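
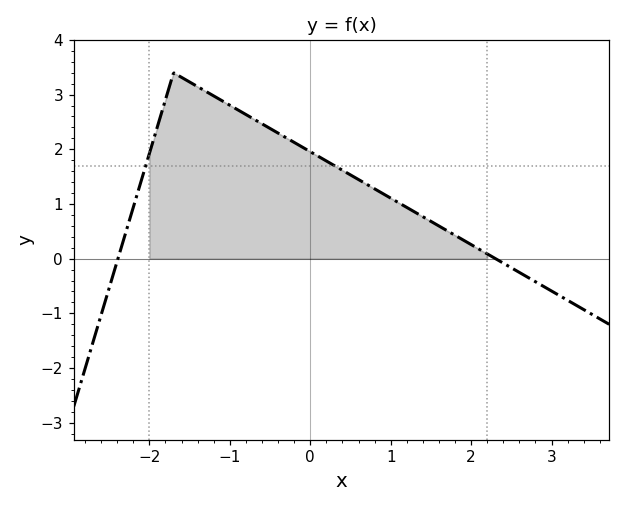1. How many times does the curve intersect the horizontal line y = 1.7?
2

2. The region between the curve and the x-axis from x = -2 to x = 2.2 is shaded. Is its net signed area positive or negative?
positive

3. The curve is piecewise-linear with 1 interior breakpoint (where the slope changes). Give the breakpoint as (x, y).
(-1.7, 3.4)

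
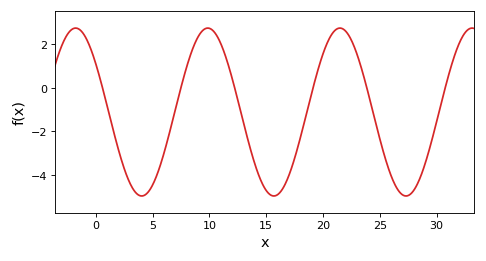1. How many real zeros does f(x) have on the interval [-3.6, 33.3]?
6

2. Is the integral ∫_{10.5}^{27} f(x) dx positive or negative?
negative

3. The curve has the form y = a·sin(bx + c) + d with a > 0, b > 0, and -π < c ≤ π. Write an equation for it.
y = 3.85sin(0.54x + 2.5) - 1.11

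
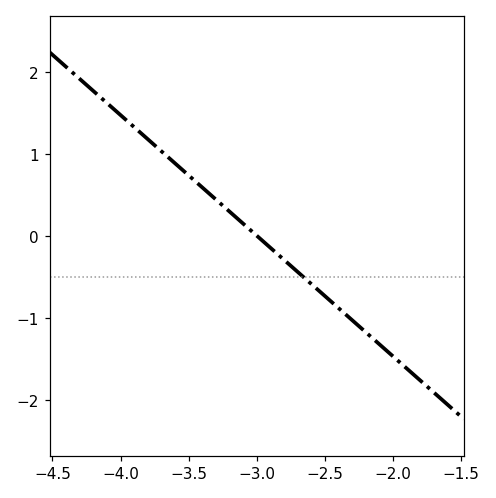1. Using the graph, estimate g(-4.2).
1.8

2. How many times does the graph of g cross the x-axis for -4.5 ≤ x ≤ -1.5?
1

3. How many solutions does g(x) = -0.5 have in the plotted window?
1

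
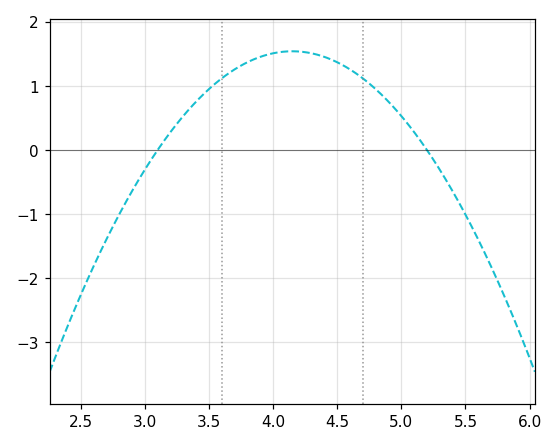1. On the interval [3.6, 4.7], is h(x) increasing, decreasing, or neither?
neither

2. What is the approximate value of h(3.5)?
1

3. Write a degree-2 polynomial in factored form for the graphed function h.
y = -1.4(x - 3.1)(x - 5.2)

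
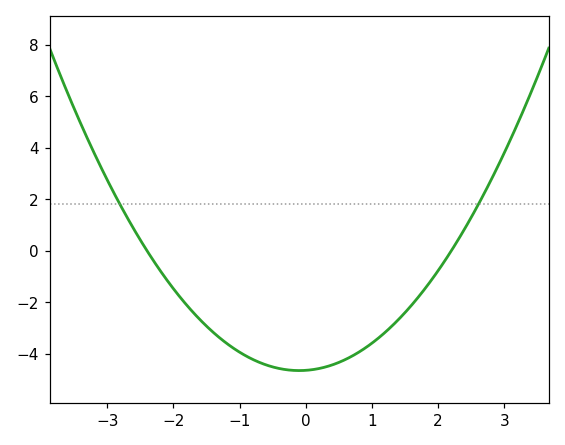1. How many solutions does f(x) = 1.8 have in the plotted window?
2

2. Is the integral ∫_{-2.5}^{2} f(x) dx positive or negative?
negative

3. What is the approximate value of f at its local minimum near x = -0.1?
-4.6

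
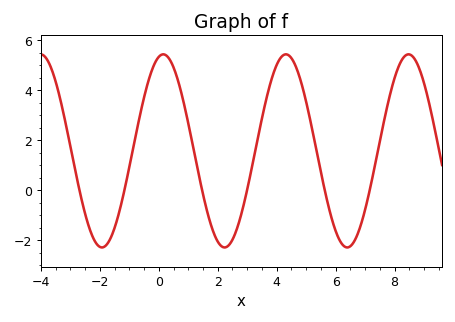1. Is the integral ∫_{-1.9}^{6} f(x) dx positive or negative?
positive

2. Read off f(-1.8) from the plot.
-2.22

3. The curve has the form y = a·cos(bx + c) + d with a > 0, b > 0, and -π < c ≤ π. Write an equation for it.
y = 3.86cos(1.51x - 0.23) + 1.57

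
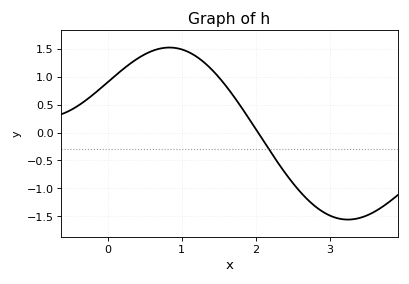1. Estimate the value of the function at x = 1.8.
0.45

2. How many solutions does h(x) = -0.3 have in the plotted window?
1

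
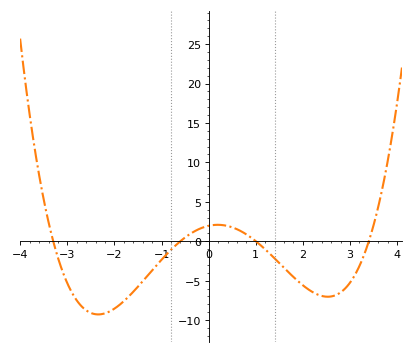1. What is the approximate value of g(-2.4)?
-9.26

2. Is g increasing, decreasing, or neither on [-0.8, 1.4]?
neither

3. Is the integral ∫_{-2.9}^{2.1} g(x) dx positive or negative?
negative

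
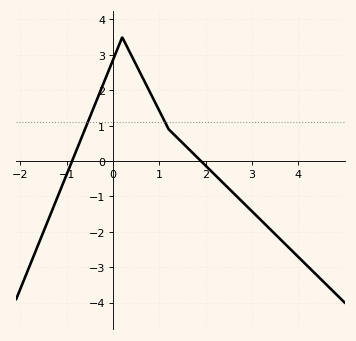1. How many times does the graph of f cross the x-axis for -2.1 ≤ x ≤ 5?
2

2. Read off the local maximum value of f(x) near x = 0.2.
3.5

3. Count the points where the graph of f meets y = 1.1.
2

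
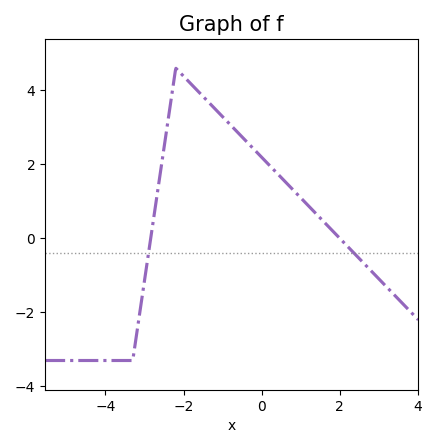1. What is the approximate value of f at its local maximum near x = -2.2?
4.6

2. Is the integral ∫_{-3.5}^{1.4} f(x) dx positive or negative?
positive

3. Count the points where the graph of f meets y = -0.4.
2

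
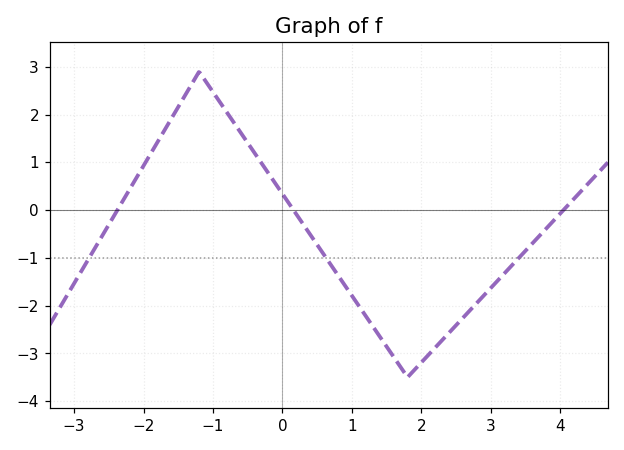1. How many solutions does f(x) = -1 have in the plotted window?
3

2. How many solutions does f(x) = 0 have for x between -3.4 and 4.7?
3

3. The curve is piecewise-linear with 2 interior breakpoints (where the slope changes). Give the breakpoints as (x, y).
(-1.2, 2.9); (1.8, -3.5)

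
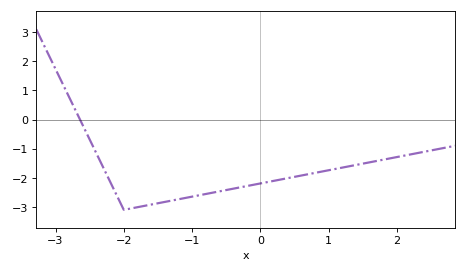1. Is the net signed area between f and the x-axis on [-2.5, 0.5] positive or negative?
negative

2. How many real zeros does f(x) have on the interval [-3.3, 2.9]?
1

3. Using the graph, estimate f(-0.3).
-2.33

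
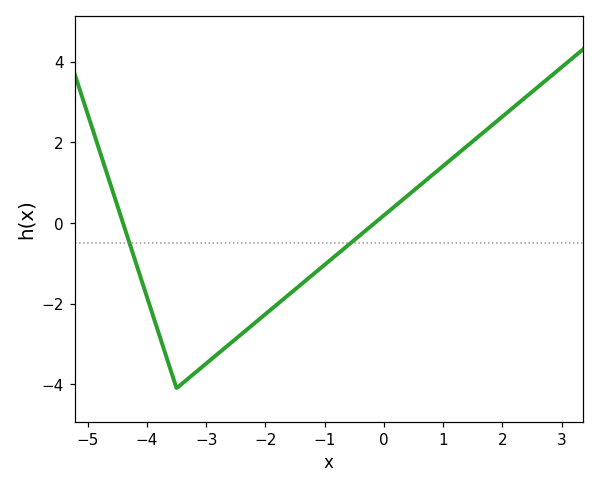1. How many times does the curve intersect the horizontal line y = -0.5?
2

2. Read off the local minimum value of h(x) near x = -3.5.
-4.1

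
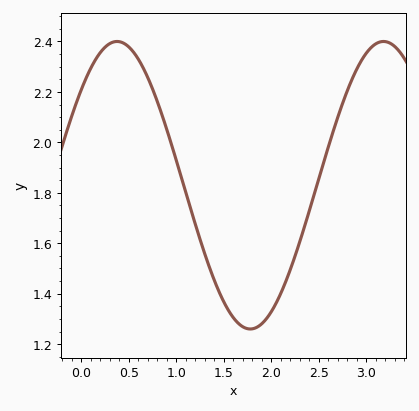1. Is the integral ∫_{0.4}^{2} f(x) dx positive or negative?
positive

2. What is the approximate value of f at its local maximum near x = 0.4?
2.4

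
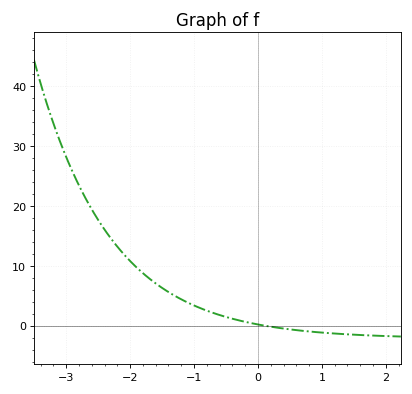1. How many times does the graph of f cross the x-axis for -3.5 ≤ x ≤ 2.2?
1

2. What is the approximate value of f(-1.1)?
3.87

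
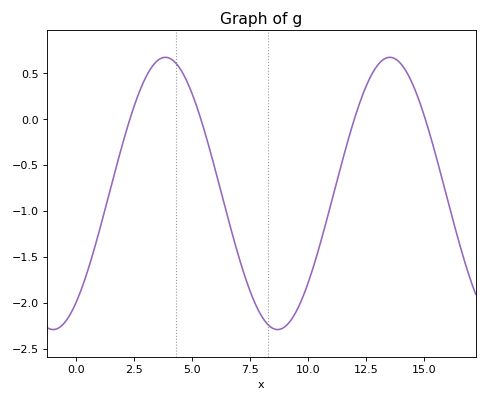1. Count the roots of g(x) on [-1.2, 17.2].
4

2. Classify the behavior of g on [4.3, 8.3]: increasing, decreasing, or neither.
decreasing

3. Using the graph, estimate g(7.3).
-1.72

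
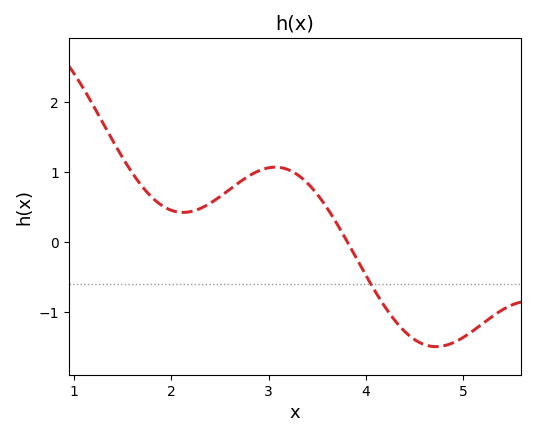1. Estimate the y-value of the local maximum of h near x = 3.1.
1.1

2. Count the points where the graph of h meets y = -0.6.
1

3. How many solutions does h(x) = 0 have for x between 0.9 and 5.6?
1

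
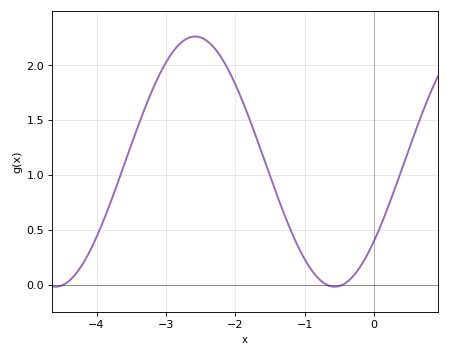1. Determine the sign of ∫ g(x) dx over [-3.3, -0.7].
positive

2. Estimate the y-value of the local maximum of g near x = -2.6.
2.26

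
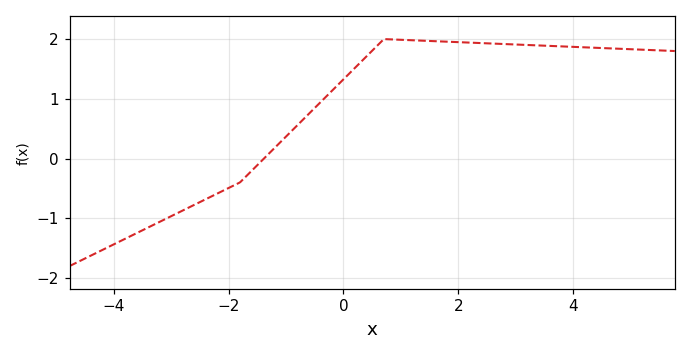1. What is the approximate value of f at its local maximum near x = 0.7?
2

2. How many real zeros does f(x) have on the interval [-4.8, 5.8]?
1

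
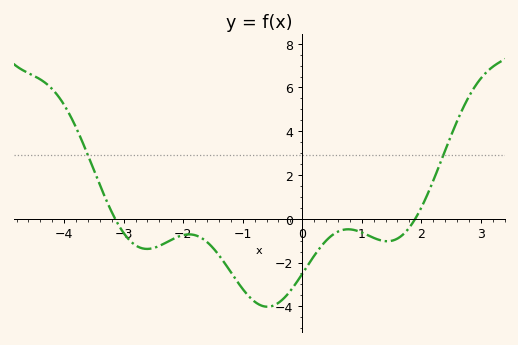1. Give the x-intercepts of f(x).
-3.14, 1.9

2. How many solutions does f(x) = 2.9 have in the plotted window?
2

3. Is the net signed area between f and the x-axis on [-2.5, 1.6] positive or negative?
negative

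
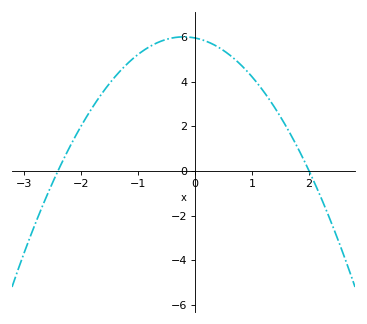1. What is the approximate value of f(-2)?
2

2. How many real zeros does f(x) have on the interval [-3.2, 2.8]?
2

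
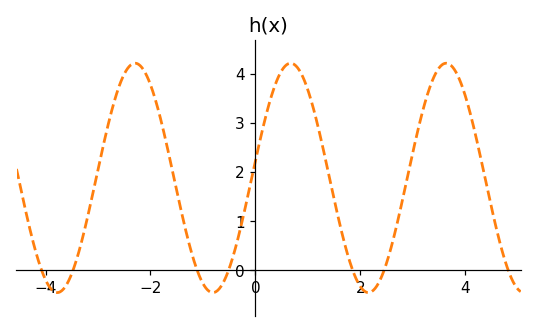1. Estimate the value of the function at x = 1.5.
1.44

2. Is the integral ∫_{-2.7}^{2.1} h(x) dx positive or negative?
positive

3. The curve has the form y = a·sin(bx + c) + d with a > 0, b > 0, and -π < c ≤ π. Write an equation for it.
y = 2.33sin(2.12x + 0.15) + 1.88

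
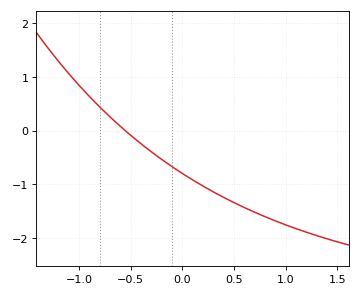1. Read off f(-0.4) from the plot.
-0.245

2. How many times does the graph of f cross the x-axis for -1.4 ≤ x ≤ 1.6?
1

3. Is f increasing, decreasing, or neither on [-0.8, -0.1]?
decreasing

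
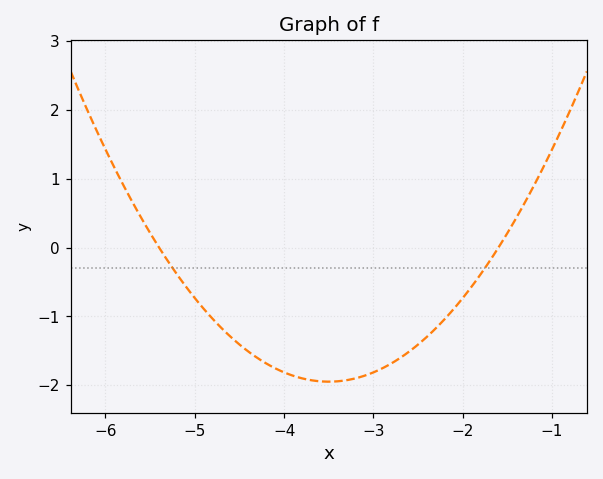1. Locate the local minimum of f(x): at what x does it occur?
-3.5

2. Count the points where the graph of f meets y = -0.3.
2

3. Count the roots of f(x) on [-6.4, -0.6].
2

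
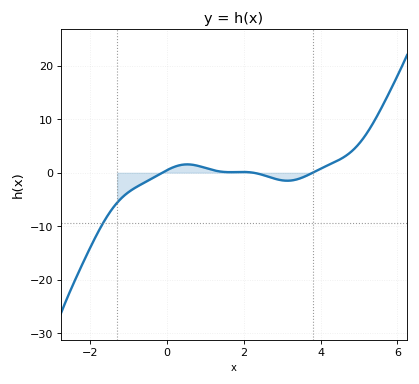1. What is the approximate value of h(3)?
-1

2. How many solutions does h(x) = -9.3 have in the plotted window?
1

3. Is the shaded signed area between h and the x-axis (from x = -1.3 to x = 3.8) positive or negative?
negative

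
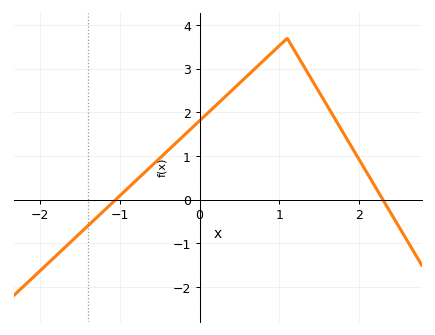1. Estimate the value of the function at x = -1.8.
-1.28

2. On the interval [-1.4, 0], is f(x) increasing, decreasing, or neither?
increasing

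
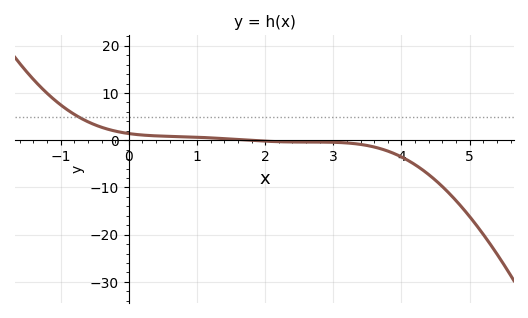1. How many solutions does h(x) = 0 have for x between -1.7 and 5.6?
1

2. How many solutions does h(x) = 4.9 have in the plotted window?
1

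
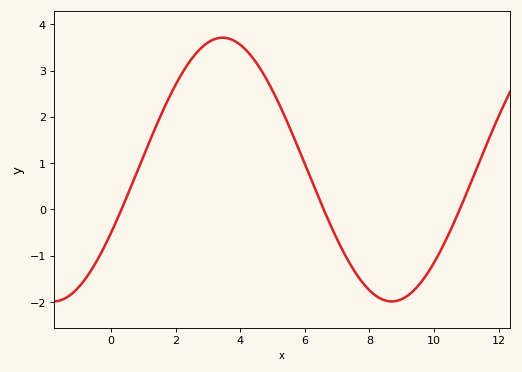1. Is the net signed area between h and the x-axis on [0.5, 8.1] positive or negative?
positive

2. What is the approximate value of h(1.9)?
2.56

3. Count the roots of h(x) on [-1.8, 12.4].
3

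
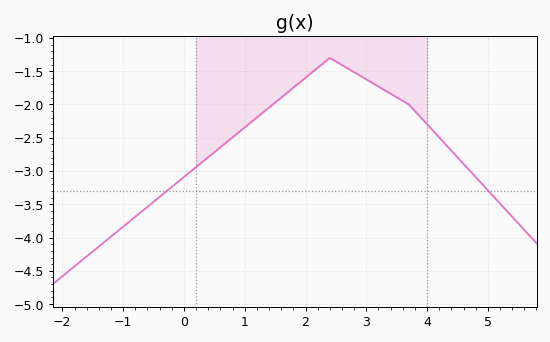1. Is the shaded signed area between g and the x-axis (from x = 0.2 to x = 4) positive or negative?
negative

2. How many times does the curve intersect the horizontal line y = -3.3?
2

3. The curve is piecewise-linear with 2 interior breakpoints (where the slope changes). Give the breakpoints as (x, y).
(2.4, -1.3); (3.7, -2)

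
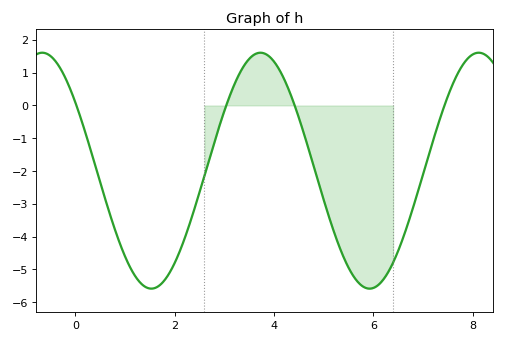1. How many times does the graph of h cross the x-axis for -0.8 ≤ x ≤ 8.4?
4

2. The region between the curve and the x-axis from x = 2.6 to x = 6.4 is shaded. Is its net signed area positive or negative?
negative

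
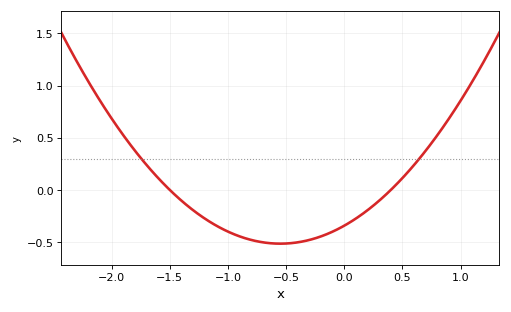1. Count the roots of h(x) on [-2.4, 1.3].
2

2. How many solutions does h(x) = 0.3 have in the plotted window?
2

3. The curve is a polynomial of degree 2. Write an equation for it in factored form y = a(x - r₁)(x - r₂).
y = 0.57(x + 1.5)(x - 0.4)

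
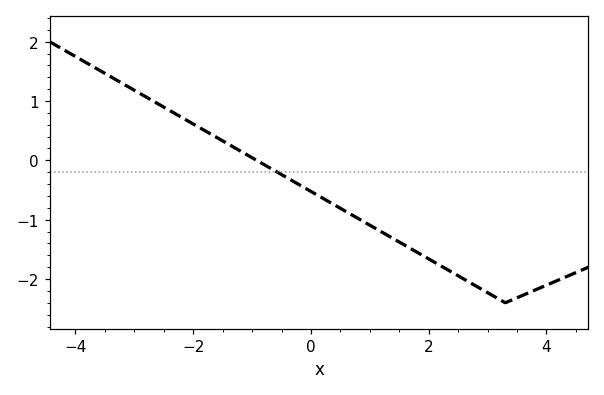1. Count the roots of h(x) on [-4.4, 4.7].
1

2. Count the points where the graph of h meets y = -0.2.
1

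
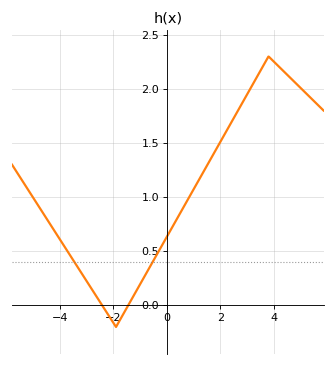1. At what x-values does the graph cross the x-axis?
-2.4, -1.4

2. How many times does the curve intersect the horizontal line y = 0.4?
2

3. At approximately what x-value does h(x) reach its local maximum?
3.8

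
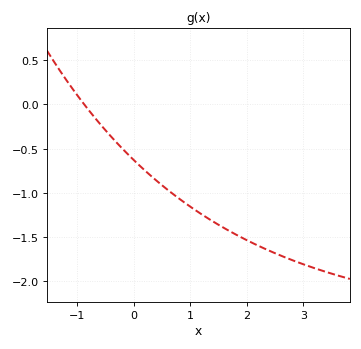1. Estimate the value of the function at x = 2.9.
-1.79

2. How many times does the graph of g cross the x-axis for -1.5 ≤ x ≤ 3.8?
1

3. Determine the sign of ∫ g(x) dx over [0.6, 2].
negative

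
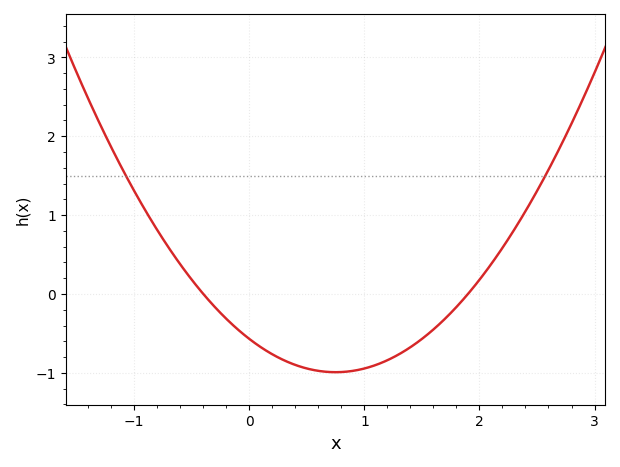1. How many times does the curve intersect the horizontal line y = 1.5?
2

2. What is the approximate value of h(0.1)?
-0.7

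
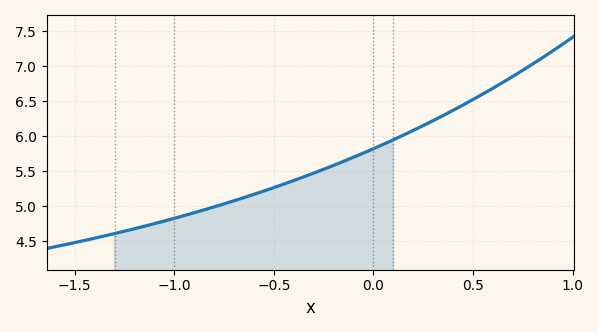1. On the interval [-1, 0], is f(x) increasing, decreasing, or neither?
increasing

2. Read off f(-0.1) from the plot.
5.7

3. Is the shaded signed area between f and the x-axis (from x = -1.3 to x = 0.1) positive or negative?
positive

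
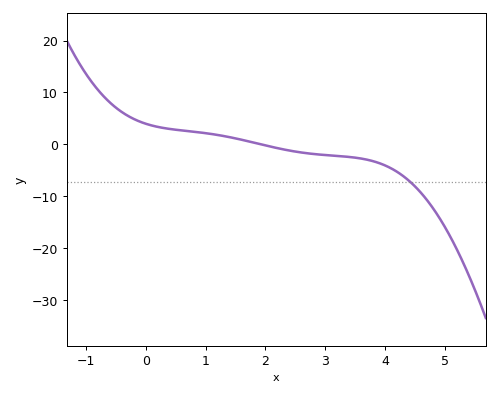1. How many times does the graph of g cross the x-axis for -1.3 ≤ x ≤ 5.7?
1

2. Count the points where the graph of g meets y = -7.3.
1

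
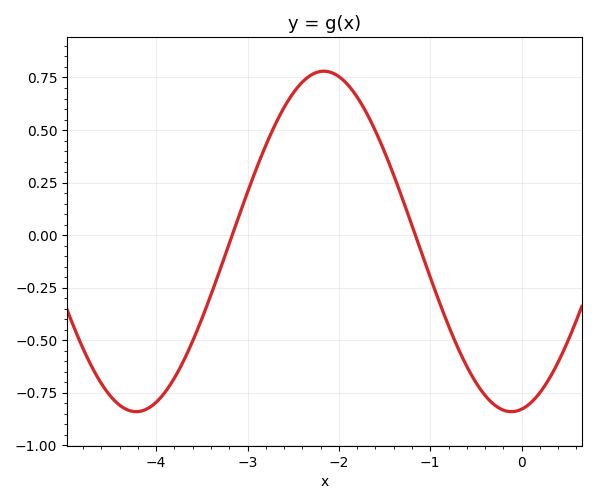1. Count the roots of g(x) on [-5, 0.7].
2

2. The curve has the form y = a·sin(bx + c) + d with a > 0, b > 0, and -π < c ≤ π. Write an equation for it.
y = 0.81sin(1.5x - 1.4) - 0.03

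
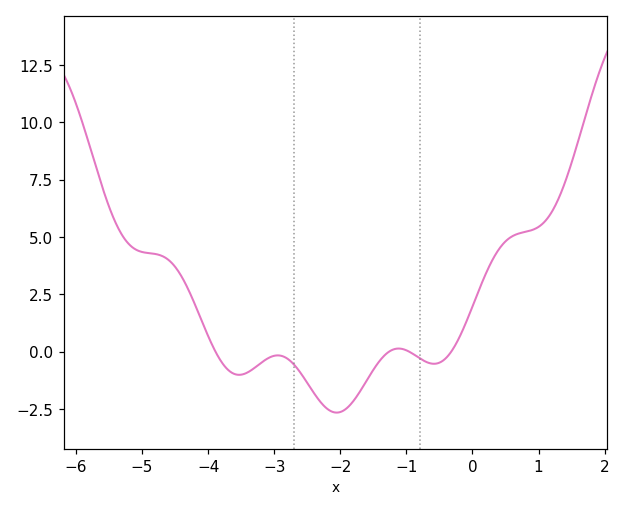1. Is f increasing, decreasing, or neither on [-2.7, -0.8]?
neither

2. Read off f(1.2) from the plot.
6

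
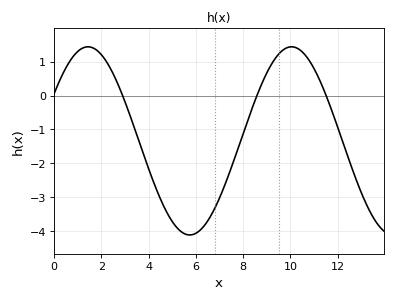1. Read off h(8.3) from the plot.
-0.5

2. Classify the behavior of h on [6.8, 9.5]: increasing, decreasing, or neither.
increasing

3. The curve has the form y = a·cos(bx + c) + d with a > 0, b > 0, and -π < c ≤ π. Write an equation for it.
y = 2.78cos(0.73x - 1) - 1.34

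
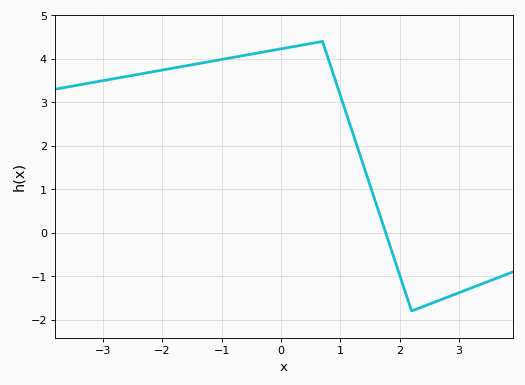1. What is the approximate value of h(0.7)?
4.4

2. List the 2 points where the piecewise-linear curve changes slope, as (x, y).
(0.7, 4.4); (2.2, -1.8)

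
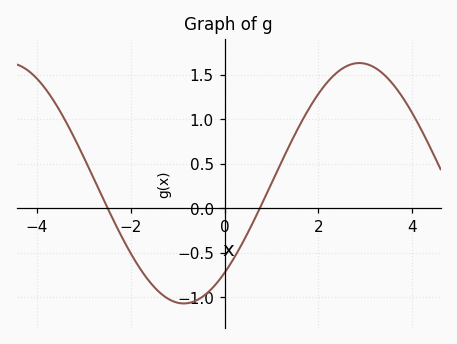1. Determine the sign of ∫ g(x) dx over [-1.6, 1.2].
negative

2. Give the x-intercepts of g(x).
-2.4, 0.8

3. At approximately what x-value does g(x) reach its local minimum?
-0.8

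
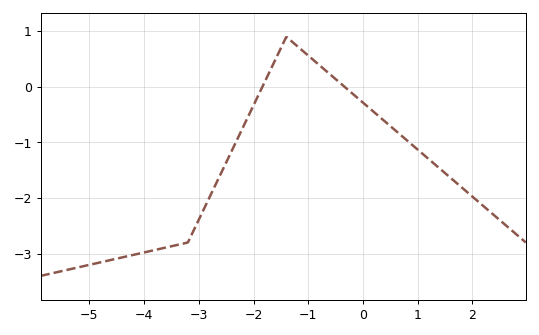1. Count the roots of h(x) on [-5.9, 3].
2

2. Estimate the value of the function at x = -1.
0.562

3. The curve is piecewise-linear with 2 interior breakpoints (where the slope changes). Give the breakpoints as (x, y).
(-3.2, -2.8); (-1.4, 0.9)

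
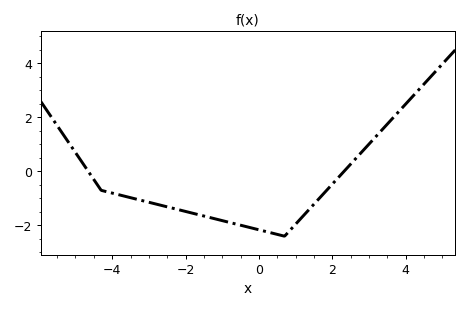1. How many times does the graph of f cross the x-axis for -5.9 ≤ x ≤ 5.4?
2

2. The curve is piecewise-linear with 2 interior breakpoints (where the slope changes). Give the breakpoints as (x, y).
(-4.3, -0.7); (0.7, -2.4)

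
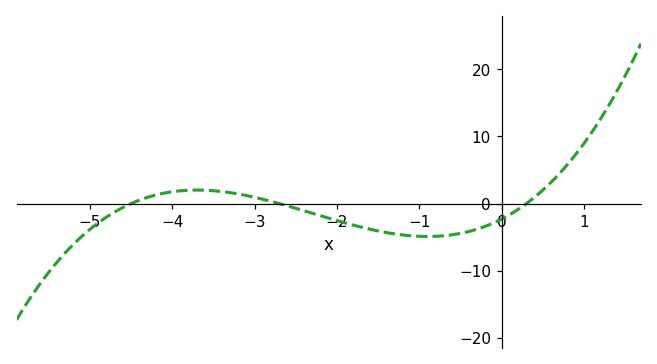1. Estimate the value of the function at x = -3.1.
1.2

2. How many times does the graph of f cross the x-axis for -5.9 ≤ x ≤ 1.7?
3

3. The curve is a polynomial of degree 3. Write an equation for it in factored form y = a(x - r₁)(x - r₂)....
y = 0.63(x + 4.5)(x + 2.7)(x - 0.3)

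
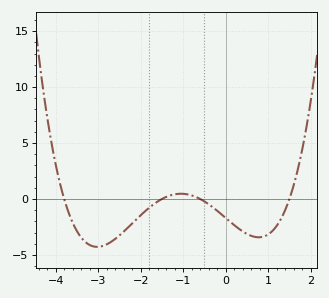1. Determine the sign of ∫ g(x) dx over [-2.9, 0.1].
negative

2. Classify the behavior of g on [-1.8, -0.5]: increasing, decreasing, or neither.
neither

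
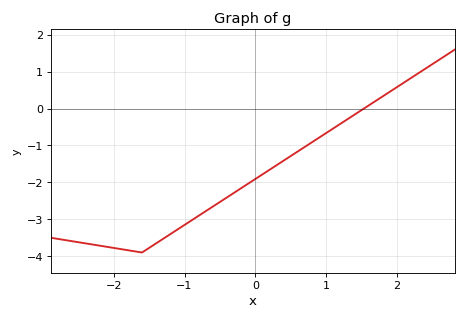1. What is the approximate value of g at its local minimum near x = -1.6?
-3.9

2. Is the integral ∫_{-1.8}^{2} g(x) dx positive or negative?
negative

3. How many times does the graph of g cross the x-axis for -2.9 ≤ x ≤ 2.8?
1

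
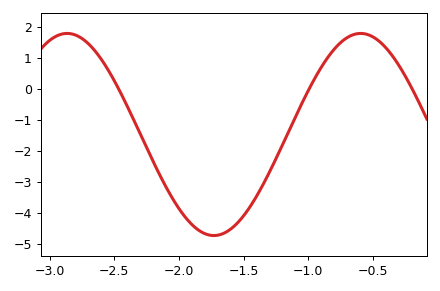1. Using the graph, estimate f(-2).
-3.9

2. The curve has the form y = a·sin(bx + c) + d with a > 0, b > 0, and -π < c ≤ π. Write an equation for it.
y = 3.26sin(2.8x - 3.1) - 1.48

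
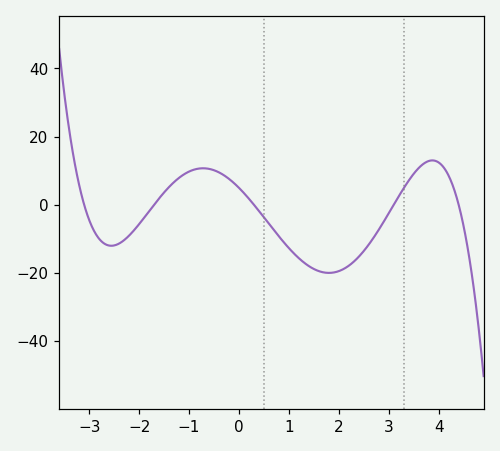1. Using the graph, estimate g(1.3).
-16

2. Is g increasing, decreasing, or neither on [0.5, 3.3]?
neither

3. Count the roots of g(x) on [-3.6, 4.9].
5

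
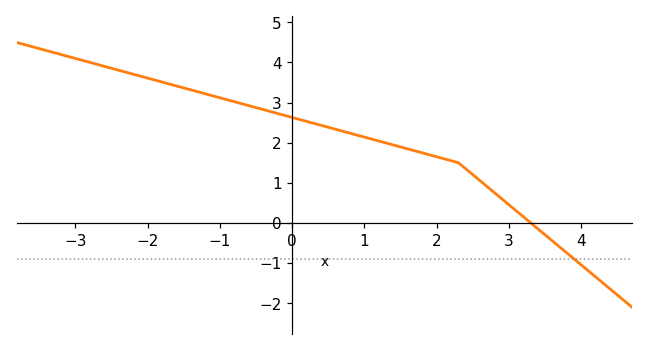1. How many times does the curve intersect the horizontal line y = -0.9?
1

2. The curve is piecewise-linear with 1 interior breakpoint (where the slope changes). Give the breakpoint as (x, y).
(2.3, 1.5)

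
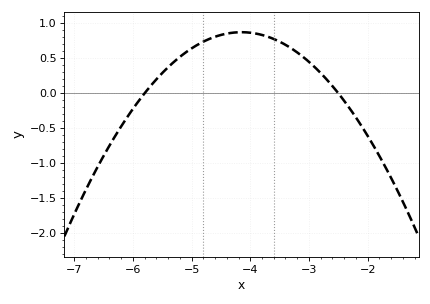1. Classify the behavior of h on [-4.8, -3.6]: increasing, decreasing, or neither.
neither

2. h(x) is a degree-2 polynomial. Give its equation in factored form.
y = -0.32(x + 5.8)(x + 2.5)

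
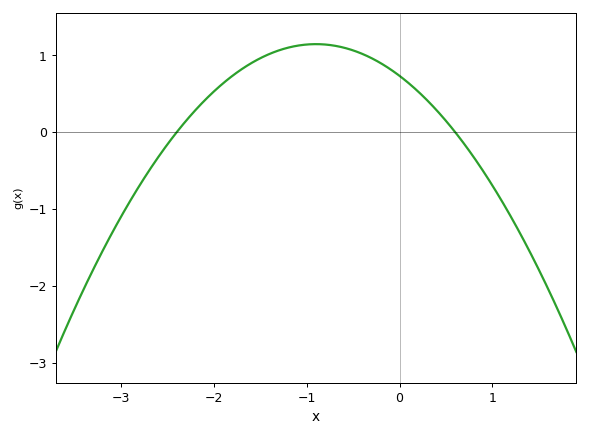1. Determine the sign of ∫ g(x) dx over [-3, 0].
positive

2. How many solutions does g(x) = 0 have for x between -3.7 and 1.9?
2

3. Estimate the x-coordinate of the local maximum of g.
-0.9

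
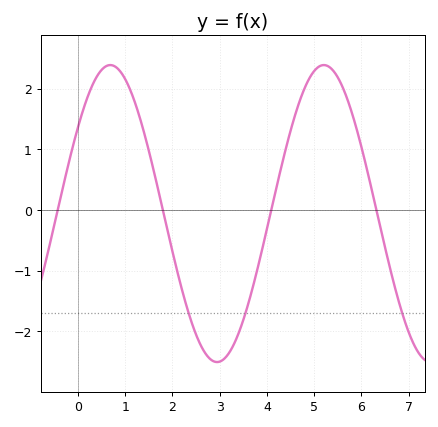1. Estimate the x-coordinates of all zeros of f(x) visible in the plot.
-0.4, 1.8, 4, 6.4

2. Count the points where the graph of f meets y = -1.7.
3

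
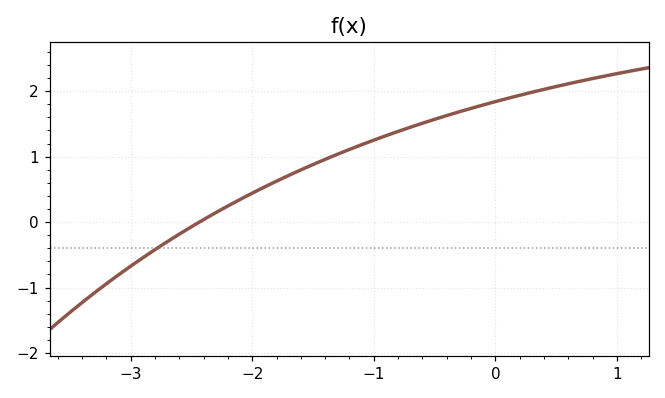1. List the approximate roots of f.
-2.43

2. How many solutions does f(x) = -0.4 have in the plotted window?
1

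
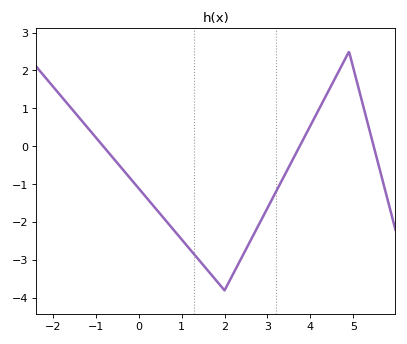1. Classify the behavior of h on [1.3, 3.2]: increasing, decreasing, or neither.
neither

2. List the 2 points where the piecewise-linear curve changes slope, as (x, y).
(2, -3.8); (4.9, 2.5)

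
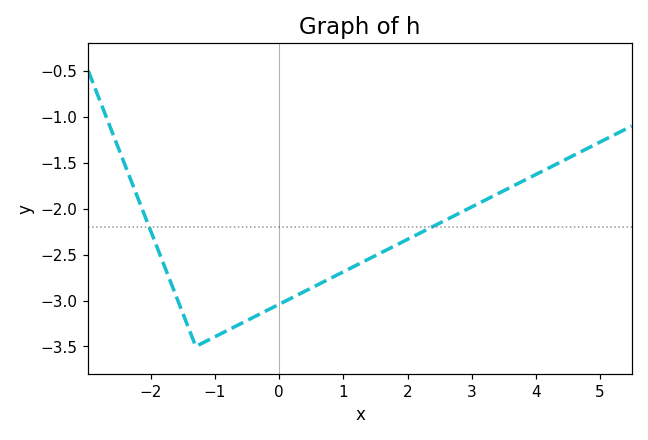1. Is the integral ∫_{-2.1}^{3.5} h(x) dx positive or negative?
negative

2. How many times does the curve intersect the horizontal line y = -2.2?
2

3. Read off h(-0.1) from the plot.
-3.1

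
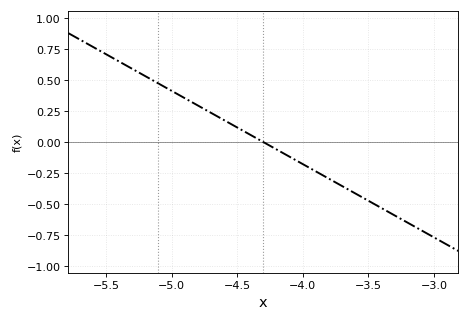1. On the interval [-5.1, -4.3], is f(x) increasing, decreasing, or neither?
decreasing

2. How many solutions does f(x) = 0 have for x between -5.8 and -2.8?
1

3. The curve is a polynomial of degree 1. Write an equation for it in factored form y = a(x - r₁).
y = -0.59(x + 4.3)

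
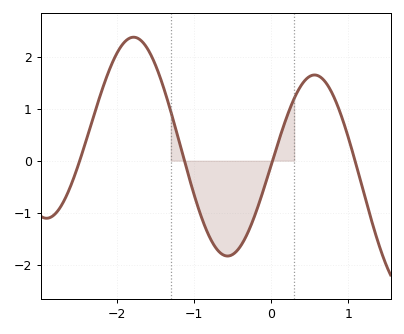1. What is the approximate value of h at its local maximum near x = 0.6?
1.6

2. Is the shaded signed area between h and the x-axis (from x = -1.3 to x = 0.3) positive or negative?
negative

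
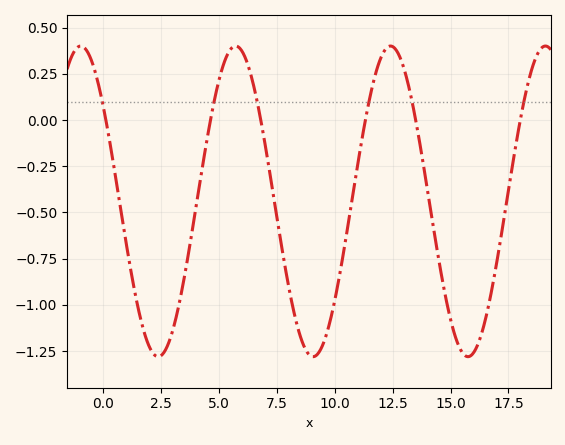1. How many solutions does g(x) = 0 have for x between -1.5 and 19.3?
6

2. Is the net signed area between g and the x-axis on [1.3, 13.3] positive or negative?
negative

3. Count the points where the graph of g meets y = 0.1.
6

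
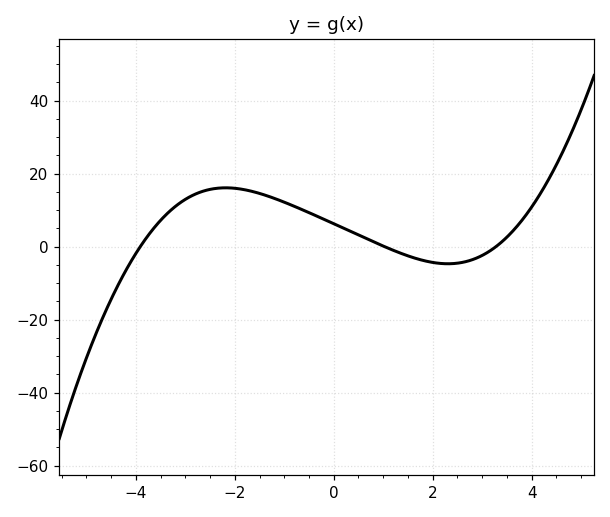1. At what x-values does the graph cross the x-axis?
-3.91, 1.03, 3.28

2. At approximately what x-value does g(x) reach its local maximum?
-2.18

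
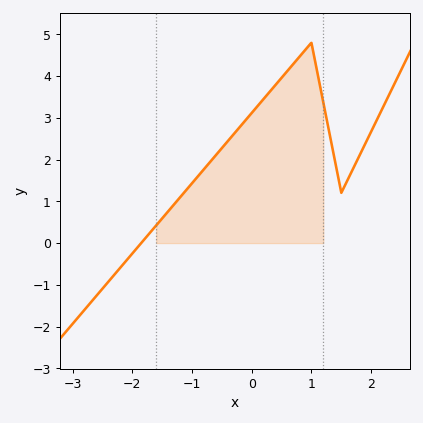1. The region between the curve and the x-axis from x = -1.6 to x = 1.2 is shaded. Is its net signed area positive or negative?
positive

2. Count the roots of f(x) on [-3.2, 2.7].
1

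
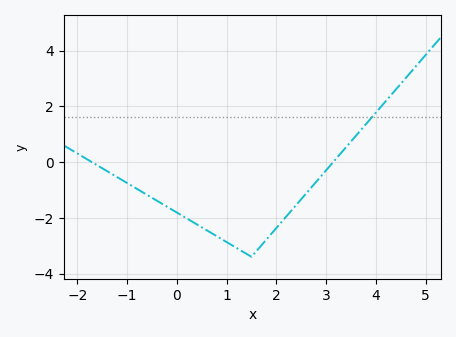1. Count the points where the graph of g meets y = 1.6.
1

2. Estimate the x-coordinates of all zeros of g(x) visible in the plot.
-1.8, 3.2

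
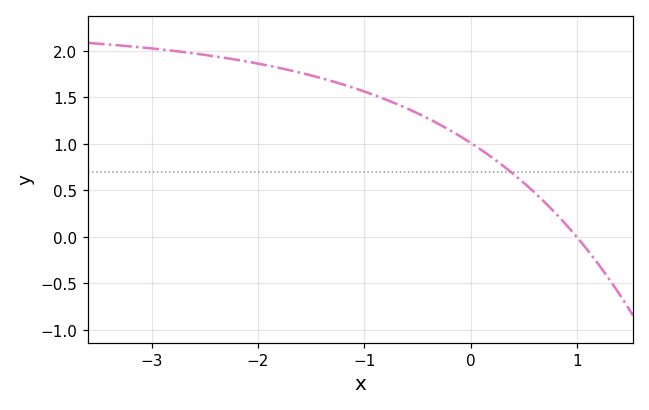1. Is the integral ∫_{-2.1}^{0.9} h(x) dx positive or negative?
positive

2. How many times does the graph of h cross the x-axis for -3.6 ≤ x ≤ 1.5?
1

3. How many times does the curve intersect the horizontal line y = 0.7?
1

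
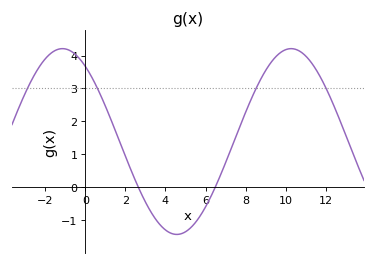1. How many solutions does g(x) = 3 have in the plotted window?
4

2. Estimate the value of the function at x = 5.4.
-1.1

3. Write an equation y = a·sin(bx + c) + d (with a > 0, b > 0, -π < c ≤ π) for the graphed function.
y = 2.82sin(0.55x + 2.2) + 1.39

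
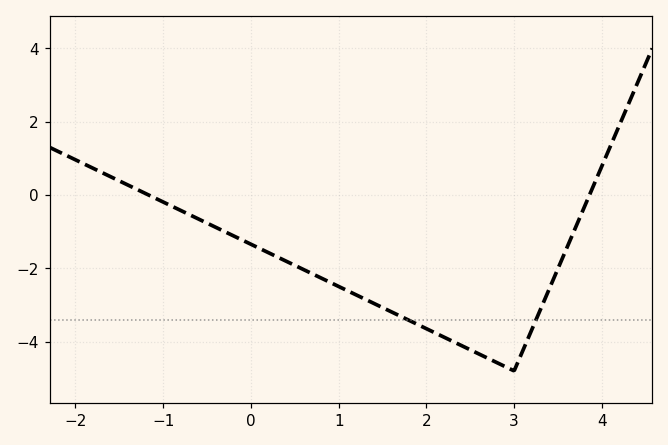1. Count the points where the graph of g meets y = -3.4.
2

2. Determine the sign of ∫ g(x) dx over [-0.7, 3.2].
negative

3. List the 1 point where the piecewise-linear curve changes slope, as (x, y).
(3, -4.8)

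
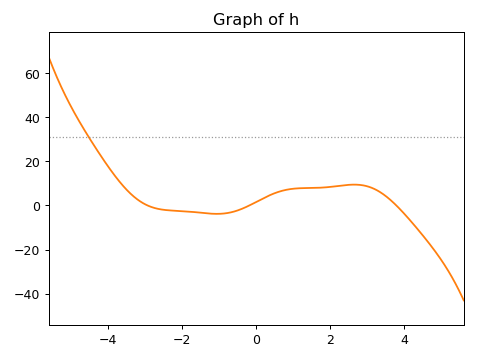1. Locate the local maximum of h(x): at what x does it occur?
2.65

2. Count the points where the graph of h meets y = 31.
1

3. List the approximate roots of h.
-2.93, -0.183, 3.8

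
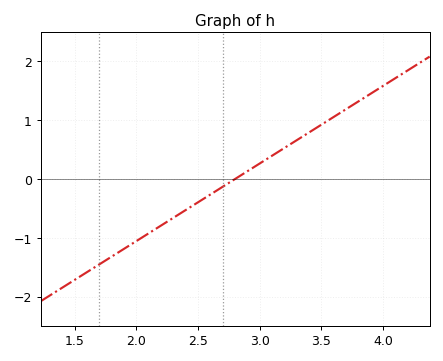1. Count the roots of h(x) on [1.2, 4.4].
1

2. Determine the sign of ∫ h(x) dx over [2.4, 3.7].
positive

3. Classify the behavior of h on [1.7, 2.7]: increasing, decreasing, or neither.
increasing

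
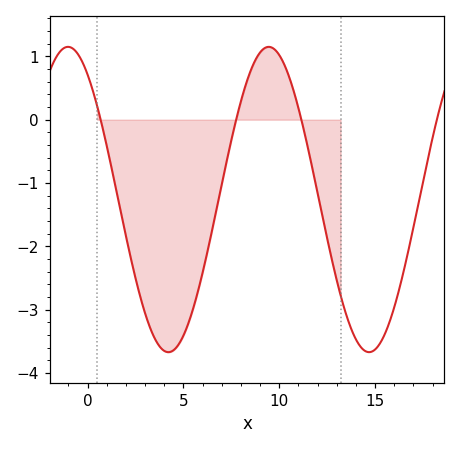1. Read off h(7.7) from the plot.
-0.1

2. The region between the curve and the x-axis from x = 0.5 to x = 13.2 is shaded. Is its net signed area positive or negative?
negative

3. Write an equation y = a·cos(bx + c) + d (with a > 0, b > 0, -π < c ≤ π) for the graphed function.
y = 2.41cos(0.6x + 0.61) - 1.26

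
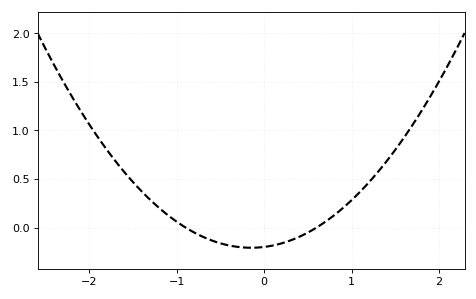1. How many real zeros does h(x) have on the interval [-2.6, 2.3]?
2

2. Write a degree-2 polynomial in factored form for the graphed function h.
y = 0.37(x + 0.9)(x - 0.6)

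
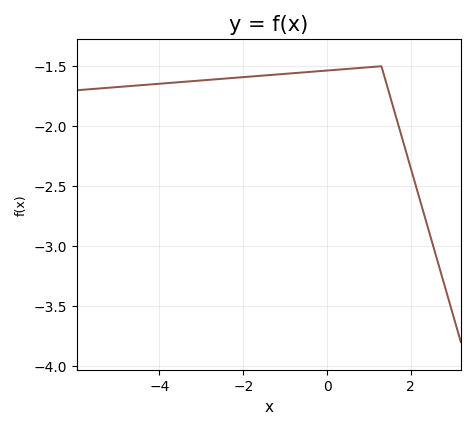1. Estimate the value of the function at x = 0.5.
-1.52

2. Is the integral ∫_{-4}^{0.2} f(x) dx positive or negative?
negative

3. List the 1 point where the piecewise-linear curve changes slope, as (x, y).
(1.3, -1.5)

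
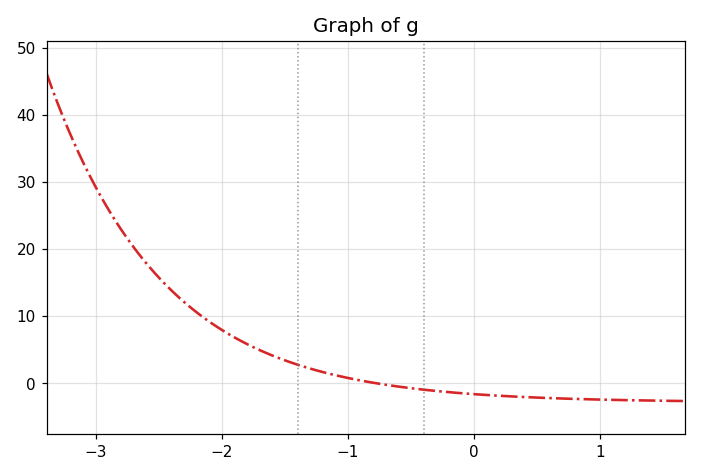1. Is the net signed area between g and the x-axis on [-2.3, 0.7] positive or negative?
positive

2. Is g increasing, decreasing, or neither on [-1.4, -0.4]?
decreasing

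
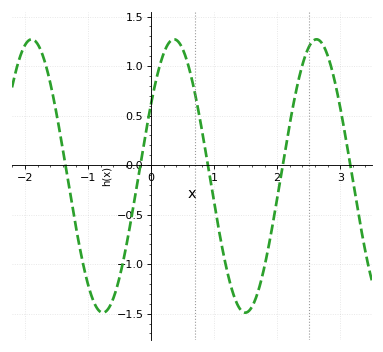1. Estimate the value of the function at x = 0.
0.6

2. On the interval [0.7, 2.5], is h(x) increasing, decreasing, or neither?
neither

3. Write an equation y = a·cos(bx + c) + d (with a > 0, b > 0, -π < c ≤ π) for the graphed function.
y = 1.38cos(2.8x - 1) - 0.11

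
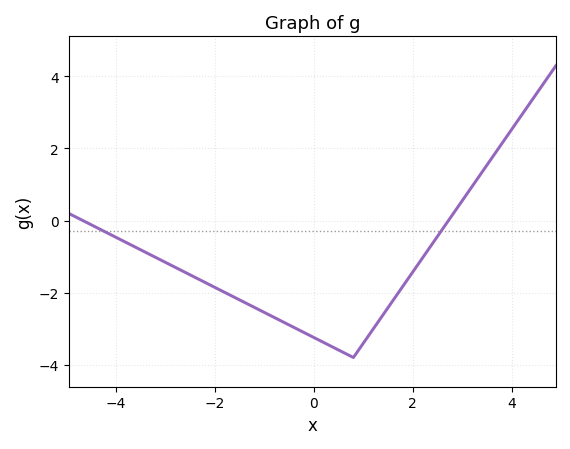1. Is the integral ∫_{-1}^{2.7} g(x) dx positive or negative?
negative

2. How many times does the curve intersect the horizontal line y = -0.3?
2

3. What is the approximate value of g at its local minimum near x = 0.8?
-3.8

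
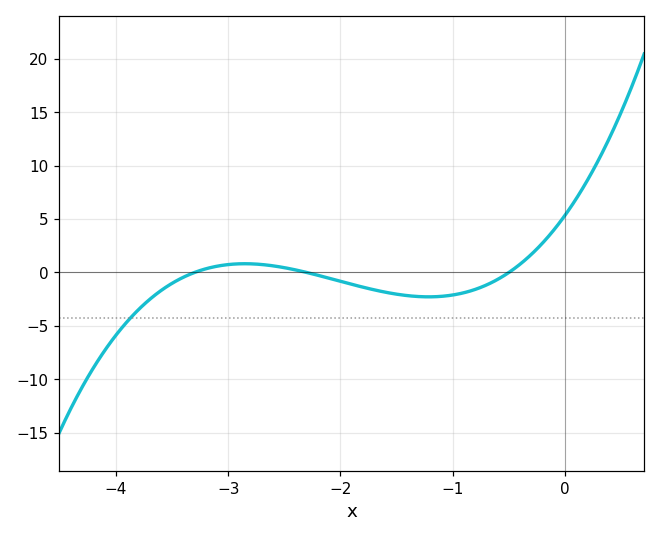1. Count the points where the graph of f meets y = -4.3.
1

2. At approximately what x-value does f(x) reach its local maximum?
-2.85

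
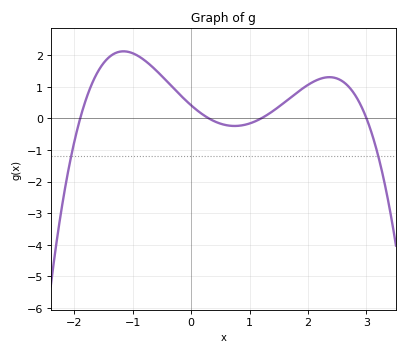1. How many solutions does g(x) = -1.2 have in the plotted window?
2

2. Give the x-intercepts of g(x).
-1.9, 0.3, 1.2, 3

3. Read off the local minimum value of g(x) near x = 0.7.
-0.242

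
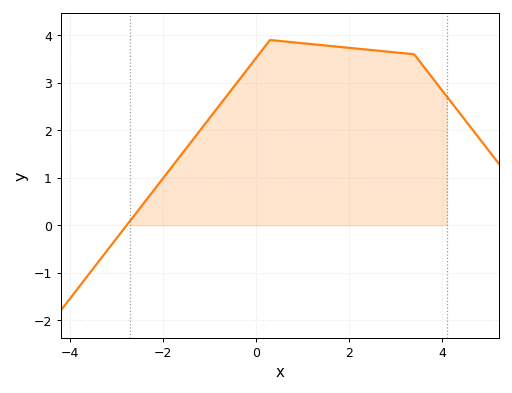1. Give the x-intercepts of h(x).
-2.78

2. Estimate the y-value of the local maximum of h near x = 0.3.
3.9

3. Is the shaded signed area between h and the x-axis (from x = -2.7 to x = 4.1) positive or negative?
positive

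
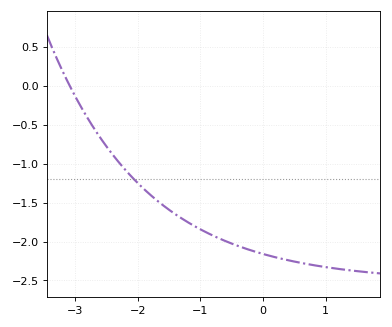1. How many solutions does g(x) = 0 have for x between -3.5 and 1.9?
1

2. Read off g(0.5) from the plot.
-2.26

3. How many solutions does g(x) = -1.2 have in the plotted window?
1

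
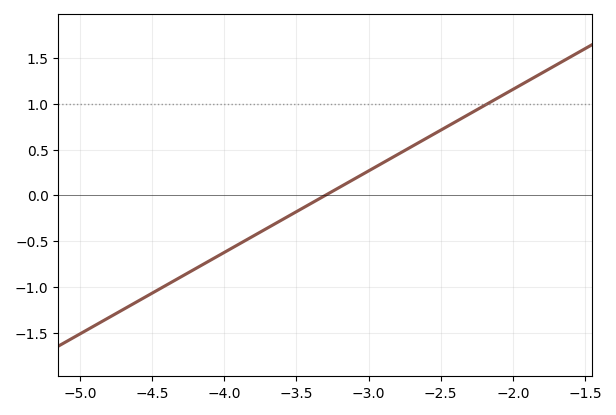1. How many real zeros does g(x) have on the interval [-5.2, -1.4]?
1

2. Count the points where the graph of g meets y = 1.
1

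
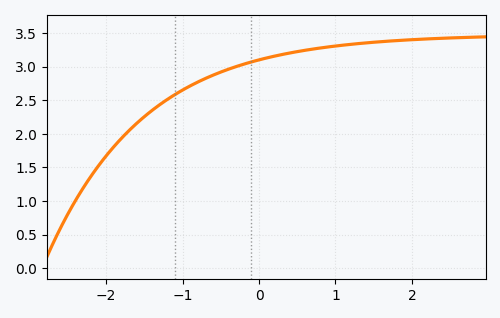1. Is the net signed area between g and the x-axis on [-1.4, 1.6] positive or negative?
positive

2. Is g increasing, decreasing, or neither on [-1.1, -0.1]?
increasing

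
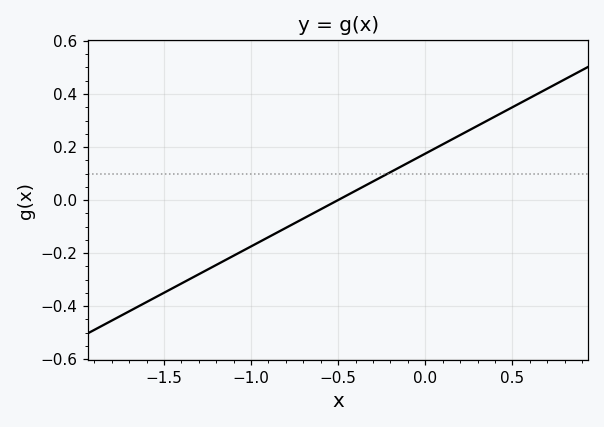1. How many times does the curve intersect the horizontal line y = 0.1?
1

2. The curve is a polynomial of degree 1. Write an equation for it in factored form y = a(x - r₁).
y = 0.35(x + 0.5)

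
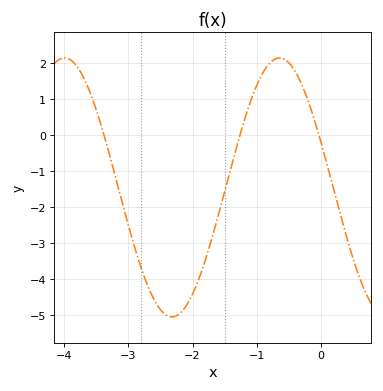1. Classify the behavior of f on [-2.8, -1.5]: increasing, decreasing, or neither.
neither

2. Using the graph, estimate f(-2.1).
-4.7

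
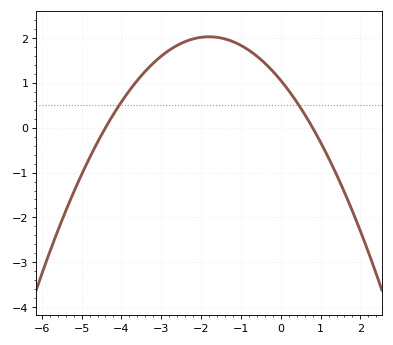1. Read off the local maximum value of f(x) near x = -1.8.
2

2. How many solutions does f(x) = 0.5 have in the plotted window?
2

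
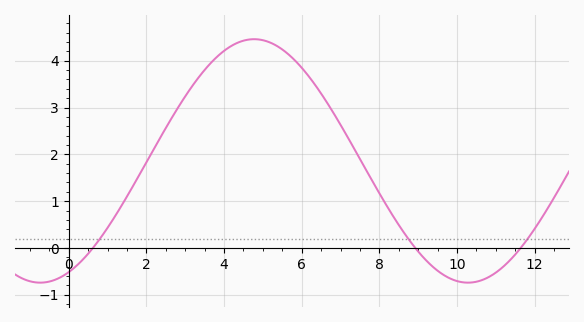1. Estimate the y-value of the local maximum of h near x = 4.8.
4.5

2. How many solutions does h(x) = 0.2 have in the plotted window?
3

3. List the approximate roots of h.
0.6, 9, 11.6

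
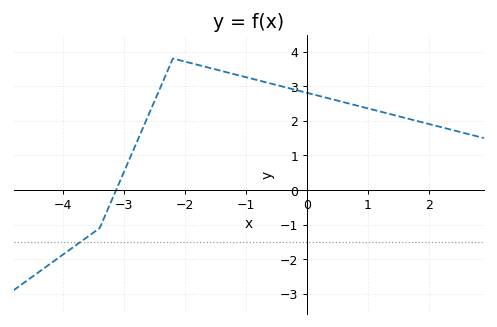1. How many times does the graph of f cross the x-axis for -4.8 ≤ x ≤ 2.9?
1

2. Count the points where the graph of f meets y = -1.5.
1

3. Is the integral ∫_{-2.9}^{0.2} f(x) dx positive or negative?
positive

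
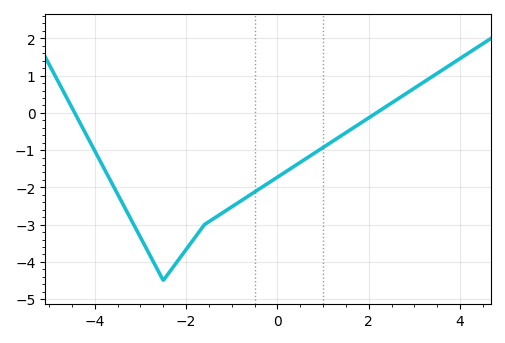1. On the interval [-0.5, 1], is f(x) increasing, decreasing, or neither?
increasing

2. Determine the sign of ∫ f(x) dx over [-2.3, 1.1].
negative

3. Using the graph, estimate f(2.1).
-0.053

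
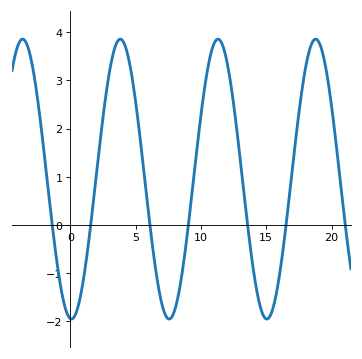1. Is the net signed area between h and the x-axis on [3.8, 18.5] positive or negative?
positive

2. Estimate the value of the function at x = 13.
1.37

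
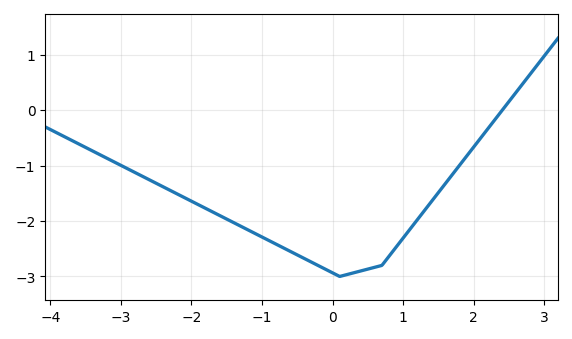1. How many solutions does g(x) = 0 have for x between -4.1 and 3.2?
1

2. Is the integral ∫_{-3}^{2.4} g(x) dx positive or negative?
negative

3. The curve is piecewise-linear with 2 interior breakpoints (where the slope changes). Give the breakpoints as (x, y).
(0.1, -3); (0.7, -2.8)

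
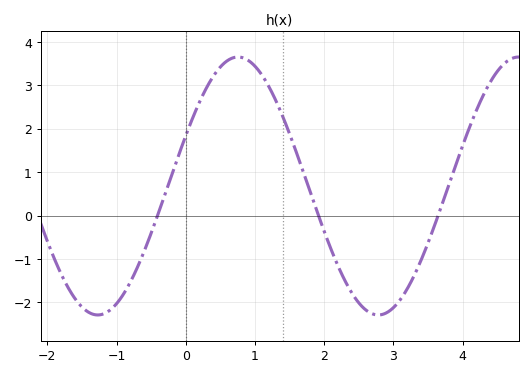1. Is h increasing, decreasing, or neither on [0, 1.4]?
neither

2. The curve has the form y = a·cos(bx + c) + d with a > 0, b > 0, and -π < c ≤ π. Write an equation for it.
y = 2.97cos(1.6x - 1.2) + 0.68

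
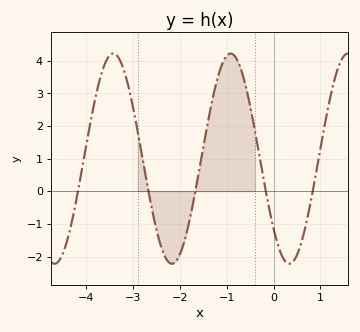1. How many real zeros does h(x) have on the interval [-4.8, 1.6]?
5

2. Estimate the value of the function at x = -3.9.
2.2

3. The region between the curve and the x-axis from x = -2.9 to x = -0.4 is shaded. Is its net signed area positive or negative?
positive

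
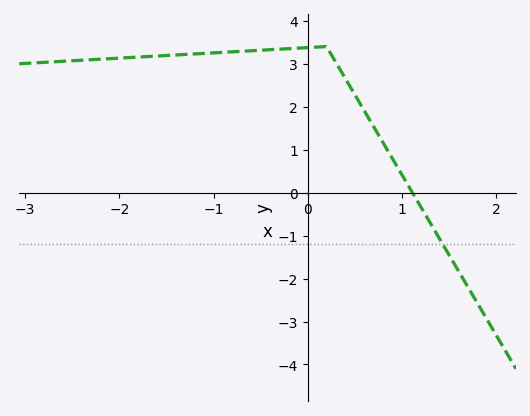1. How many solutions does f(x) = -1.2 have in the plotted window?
1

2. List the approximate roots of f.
1.11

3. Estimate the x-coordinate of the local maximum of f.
0.199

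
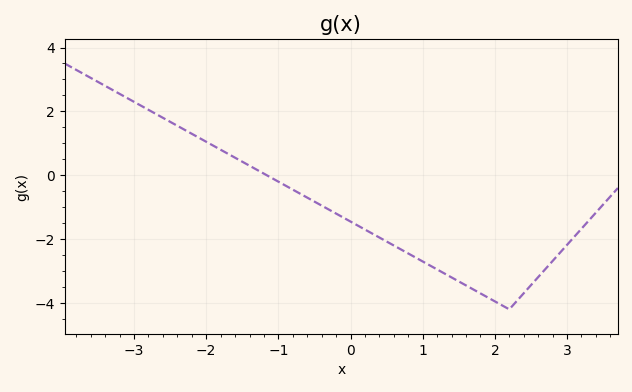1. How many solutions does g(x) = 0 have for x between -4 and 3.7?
1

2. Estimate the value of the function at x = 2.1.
-4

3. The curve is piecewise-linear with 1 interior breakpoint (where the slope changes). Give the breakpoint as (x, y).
(2.2, -4.2)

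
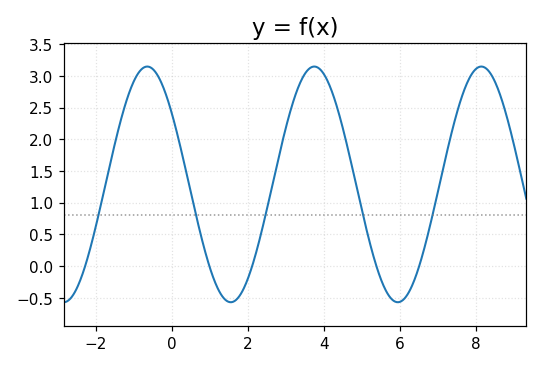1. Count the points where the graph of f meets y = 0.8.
5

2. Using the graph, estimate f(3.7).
3.15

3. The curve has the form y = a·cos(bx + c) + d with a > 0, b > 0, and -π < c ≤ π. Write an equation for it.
y = 1.86cos(1.4x + 0.92) + 1.29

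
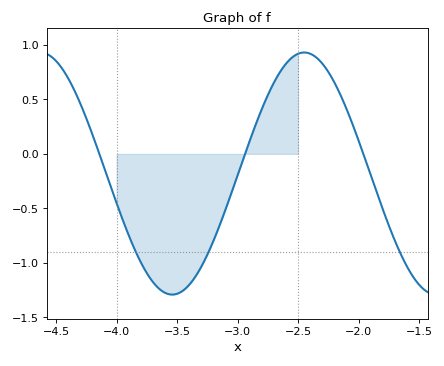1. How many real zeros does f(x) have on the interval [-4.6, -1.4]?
3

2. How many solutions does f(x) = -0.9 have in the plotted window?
3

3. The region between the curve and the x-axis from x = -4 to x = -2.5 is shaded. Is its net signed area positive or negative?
negative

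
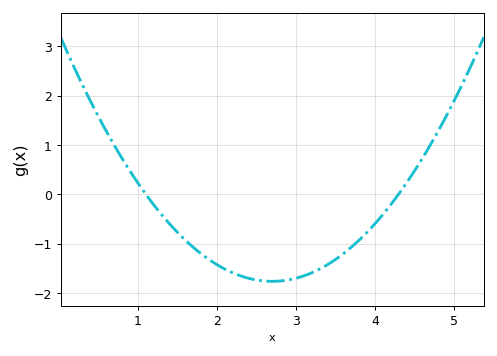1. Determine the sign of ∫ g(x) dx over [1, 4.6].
negative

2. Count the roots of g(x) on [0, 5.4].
2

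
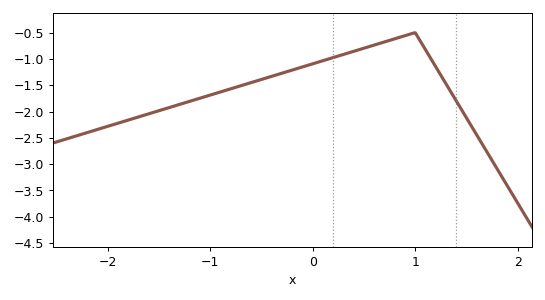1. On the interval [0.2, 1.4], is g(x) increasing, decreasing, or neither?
neither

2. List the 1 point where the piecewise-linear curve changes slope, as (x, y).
(1, -0.5)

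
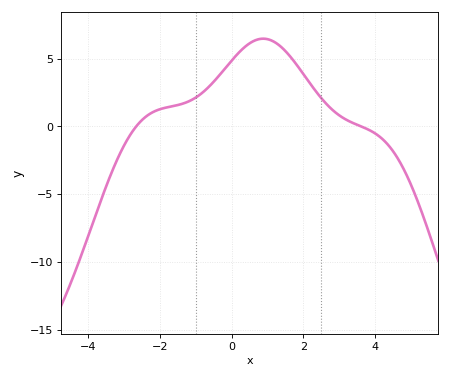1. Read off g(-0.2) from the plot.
4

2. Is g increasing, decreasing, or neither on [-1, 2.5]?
neither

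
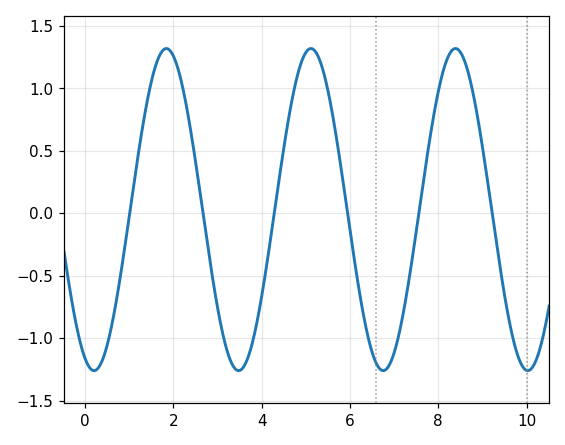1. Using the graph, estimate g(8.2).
1.25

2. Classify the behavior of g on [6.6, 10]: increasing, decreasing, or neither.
neither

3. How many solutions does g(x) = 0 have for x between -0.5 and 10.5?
6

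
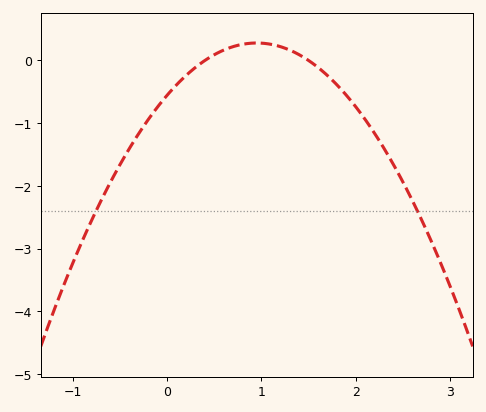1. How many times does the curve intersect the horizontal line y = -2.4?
2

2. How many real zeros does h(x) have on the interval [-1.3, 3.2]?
2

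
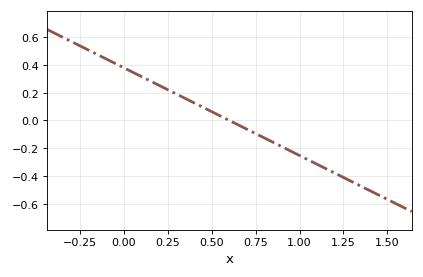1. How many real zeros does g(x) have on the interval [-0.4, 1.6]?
1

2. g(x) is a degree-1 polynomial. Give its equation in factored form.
y = -0.63(x - 0.6)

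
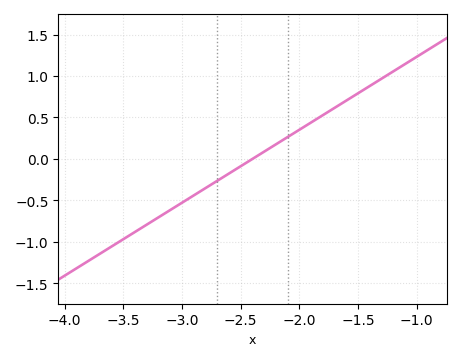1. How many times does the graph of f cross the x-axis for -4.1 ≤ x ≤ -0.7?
1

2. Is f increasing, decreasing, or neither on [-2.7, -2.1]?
increasing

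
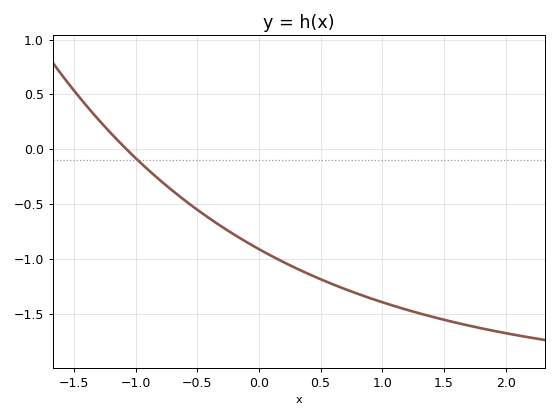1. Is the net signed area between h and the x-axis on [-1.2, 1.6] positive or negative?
negative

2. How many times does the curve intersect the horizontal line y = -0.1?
1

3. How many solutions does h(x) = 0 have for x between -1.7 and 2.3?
1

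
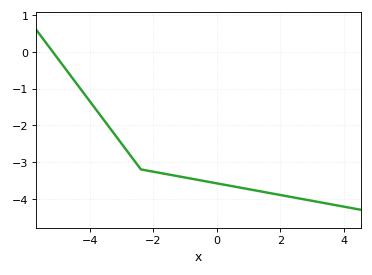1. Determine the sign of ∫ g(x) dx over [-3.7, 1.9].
negative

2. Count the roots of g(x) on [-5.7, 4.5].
1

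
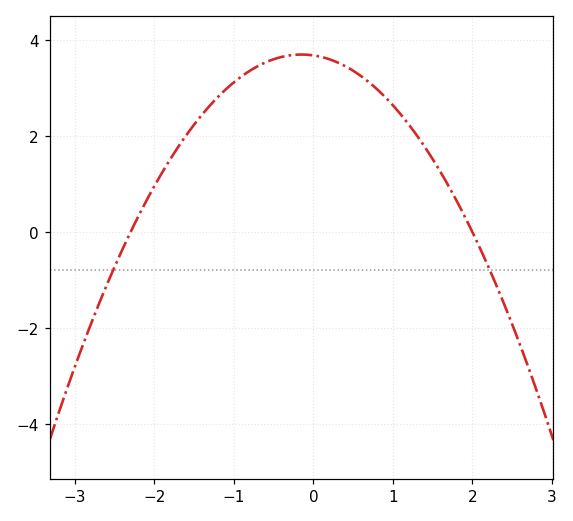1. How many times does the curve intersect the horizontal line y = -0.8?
2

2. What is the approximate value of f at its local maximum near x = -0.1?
3.6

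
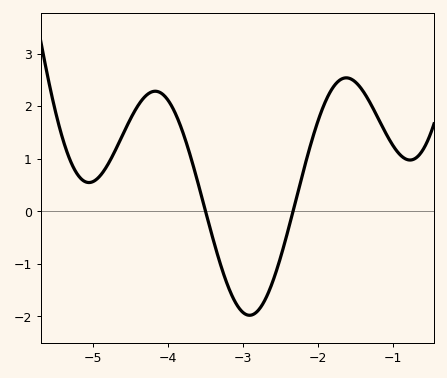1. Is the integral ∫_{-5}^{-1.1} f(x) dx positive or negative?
positive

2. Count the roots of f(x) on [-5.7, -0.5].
2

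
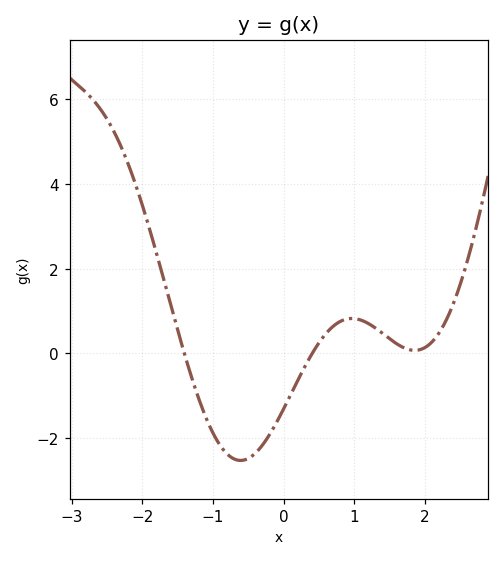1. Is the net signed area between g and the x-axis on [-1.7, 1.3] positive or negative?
negative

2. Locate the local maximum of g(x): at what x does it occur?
1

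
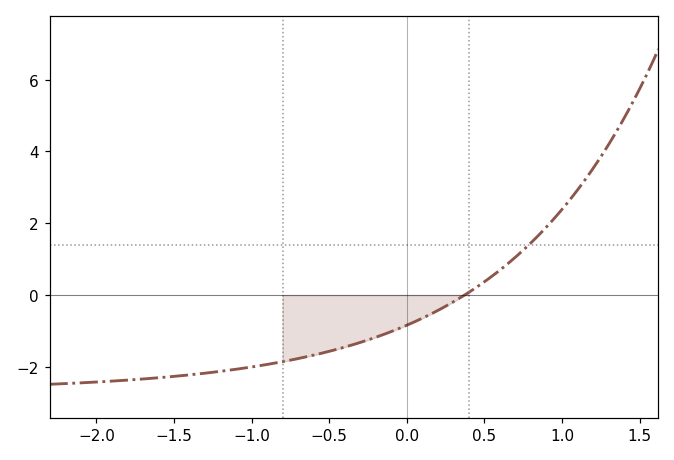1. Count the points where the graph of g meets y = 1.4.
1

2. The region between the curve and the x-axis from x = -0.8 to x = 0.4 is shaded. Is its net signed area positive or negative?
negative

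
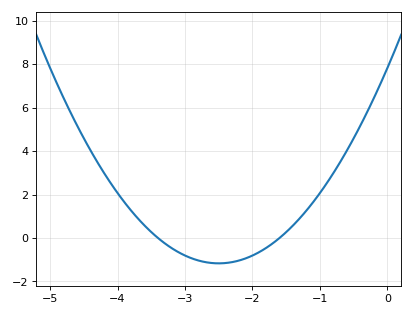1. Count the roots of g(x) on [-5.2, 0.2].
2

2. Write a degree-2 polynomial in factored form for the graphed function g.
y = 1.44(x + 3.4)(x + 1.6)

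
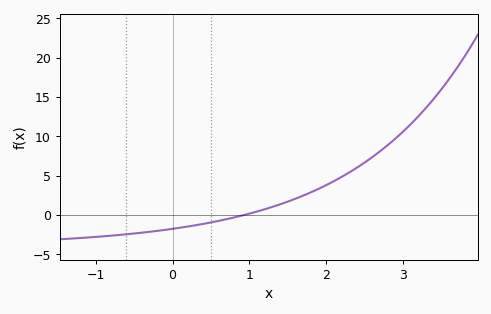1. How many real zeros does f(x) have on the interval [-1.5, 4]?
1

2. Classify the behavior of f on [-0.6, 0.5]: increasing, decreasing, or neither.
increasing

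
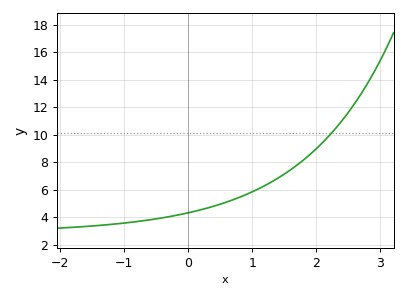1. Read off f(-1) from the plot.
3.6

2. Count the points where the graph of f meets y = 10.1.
1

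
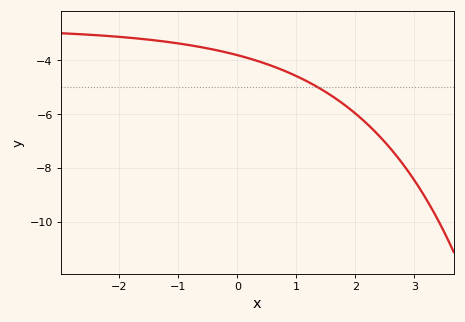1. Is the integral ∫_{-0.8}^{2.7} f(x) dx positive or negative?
negative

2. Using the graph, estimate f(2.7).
-7.6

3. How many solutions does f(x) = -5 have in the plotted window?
1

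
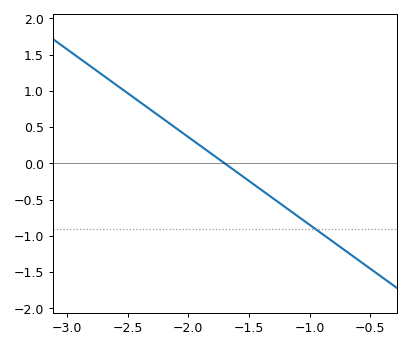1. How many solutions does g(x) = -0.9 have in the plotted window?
1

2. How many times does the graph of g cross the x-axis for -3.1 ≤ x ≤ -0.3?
1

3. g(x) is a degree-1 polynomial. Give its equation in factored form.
y = -1.21(x + 1.7)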